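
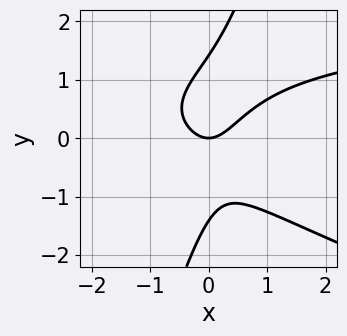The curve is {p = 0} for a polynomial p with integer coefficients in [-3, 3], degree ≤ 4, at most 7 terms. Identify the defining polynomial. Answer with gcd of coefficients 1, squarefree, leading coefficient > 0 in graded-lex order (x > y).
(a) deg p = 3.
(b) From the axis intercepts and sections: it crosses the y-axis at the gridline y = 0; it meets the x-axis at x = 0 (among the integer gridlines).
(c) Together with the visible shape, these determine p as stated.

x^2*y + 3*x*y^2 - y^3 - 3*x^2 + 2*y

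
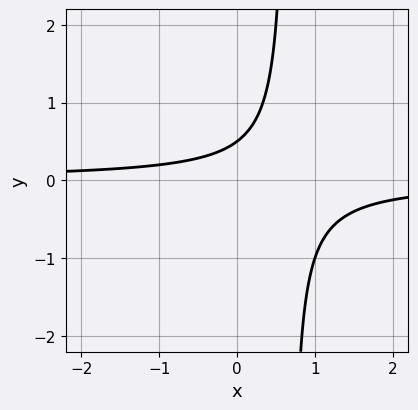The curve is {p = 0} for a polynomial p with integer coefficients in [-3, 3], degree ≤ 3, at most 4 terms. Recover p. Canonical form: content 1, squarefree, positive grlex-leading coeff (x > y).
3*x*y - 2*y + 1

First, the degree is 2 — a generic line meets the curve in up to 2 points.
Then, from the axis intercepts and sections: the curve avoids every integer x-axis point in the box.
Finally, putting this together gives p.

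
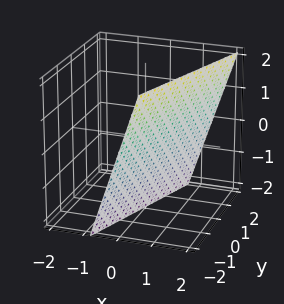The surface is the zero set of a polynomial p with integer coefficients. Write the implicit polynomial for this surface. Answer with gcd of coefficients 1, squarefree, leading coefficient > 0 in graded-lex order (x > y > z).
3*x - y - z - 2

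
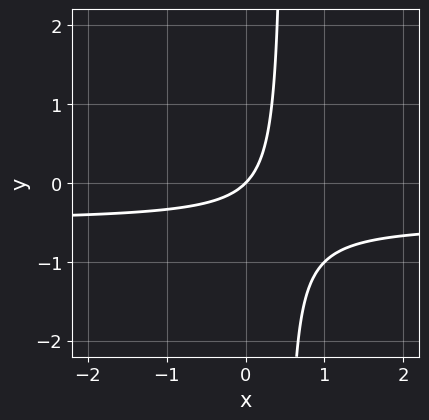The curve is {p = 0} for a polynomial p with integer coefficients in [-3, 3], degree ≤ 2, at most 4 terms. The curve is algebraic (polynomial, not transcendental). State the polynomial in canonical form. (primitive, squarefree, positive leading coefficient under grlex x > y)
2*x*y + x - y

The degree is 2 — no degree-1 curve has this shape.
Reading off the gridlines: it meets the y-axis at y = 0 (among the integer gridlines); one x-axis crossing is at x = 0.
The integer polynomial consistent with all of this is the stated p.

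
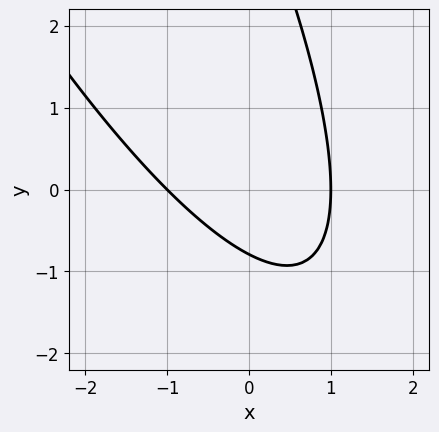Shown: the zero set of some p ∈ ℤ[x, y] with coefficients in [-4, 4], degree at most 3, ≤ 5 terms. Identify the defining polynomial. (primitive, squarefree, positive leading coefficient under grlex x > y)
3*x^2 + 3*x*y + y^2 - 3*y - 3

First, deg p = 2. The shape is more complex than any degree-1 curve.
Then, observable constraints: among the integer gridlines, it crosses the x-axis at x ∈ {-1, 1}.
Finally, putting this together gives p.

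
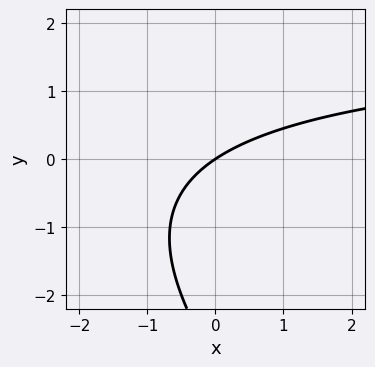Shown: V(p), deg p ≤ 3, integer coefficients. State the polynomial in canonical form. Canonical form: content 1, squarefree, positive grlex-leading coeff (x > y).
x*y + y^2 - 2*x + 3*y

(a) Degree: no degree-1 curve has this shape, so deg p = 2.
(b) Against the integer gridlines: it meets the x-axis at x = 0 (among the integer gridlines); one y-axis crossing is at y = 0.
(c) Putting this together gives p.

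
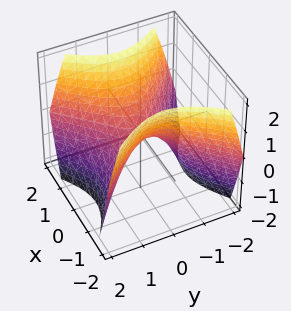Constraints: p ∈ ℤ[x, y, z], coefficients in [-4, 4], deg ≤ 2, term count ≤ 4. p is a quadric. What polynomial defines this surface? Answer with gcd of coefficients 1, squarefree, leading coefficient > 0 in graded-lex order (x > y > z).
Degree: a saddle surface; a quadric, so deg p = 2.
Symmetries: the y ↦ −y reflection is a symmetry, so y appears only in even powers; the x ↦ −x reflection is a symmetry, so x appears only in even powers.
Reading off the gridlines: it meets the x-axis at x = 0 (among the integer gridlines); one y-axis crossing is at y = 0.
Matching integer coefficients to the picture gives p.

x^2 - y^2 - z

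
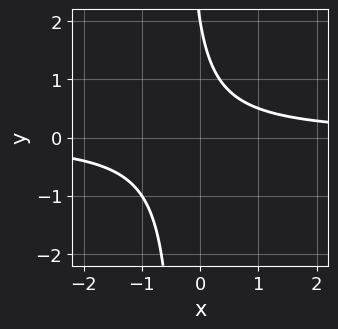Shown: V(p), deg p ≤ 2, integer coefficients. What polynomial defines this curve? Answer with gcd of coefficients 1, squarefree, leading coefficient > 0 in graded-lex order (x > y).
First, degree: a generic line meets the curve in up to 2 points, so deg p = 2.
Next, from the visible intercepts: it crosses the y-axis at the gridline y = 2; the curve avoids every integer x-axis point in the box.
Finally, solving for integer coefficients yields p as stated.

3*x*y + y - 2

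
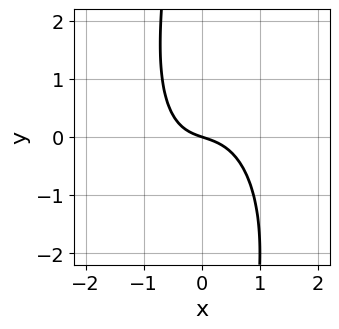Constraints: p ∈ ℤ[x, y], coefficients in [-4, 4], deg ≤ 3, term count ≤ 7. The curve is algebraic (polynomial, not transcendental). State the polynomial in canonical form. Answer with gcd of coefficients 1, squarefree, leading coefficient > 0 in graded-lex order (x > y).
1. The degree is 3 — no degree-2 curve has this shape.
2. Observable constraints: one x-axis crossing is at x = 0; it crosses the y-axis at the gridline y = 0.
3. Fitting integer coefficients to these (and the overall shape) gives p.

3*x^3 + x*y^2 + x*y + x + 3*y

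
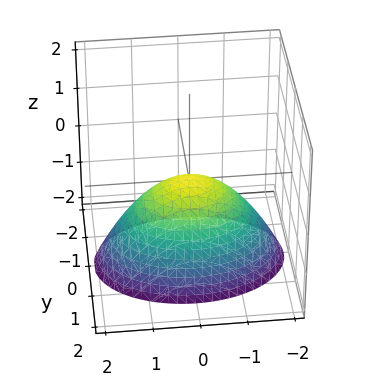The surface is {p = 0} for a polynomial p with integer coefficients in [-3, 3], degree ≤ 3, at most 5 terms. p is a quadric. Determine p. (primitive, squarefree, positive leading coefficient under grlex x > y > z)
x^2 + 2*y^2 + 2*z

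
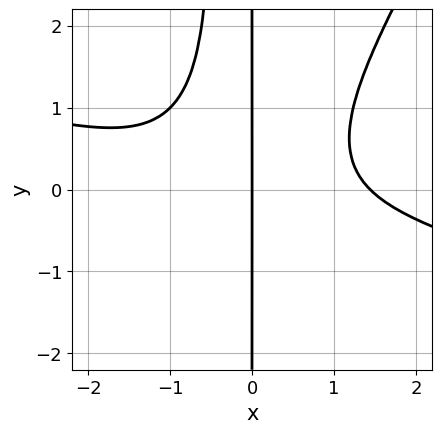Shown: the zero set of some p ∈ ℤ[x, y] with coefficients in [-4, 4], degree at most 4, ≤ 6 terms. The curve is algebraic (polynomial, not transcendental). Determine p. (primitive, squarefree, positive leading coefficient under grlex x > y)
x^4 + 3*x^3*y - 2*x^2*y^2 - x*y^2 - 3*x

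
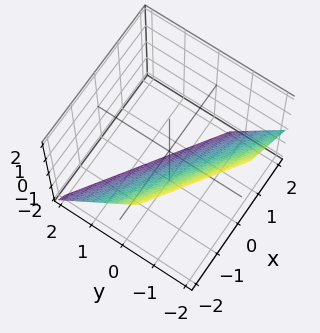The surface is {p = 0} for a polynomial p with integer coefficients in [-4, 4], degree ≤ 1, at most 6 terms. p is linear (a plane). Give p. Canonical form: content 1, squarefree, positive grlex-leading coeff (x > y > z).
(a) deg p = 1. Every cross-section is a straight line — this is a plane.
(b) Observable constraints: one z-axis crossing is at z = -1; it crosses the x-axis at the gridline x = -1.
(c) Fitting integer coefficients to these (and the overall shape) gives p.

2*x + 3*y + 2*z + 2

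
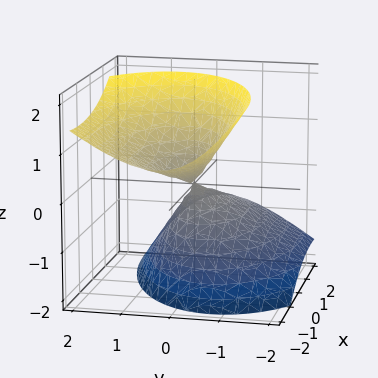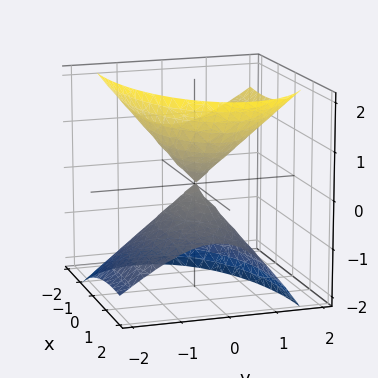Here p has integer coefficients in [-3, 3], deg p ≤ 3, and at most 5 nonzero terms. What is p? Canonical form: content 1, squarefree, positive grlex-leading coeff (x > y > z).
(a) I count 2 distinct pieces. They look like related sheets of one shape, so recover p as a whole.
(b) deg p = 2. A generic line meets the surface in up to 2 points.
(c) Against the integer gridlines: it crosses the z-axis at the gridline z = 0; it crosses the x-axis at the gridline x = 0; one y-axis crossing is at y = 0.
(d) Putting this together gives p.

x^2 + 2*x*z + 3*y^2 - 2*y*z - 2*z^2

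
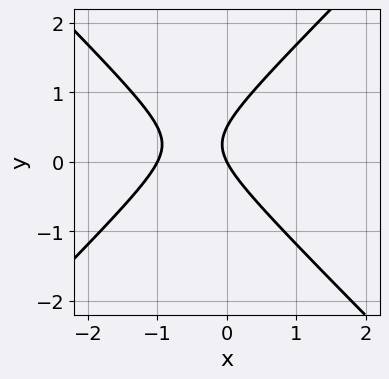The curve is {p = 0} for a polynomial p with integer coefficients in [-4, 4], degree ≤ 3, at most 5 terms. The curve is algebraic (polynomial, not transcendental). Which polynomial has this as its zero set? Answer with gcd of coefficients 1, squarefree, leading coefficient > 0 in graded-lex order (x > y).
The degree is 2 — no degree-1 curve has this shape.
Reading off the gridlines: among the integer gridlines, it crosses the x-axis at x ∈ {-1, 0}; one y-axis crossing is at y = 0.
Assembling these constraints gives the stated polynomial.

2*x^2 - 2*y^2 + 2*x + y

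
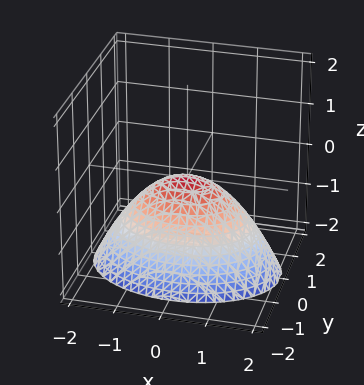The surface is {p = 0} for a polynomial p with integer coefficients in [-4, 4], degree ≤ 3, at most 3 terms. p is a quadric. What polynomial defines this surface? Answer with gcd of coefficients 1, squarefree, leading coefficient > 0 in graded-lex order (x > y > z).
x^2 + 2*y^2 + 2*z

Degree: a paraboloid; a quadric, so deg p = 2.
Symmetries: mirror symmetry y ↦ −y ⇒ only even powers of y; it's symmetric under x → −x, forcing even powers of x.
Against the integer gridlines: it meets the z-axis at z = 0 (among the integer gridlines); it meets the x-axis at x = 0 (among the integer gridlines); one y-axis crossing is at y = 0.
Putting this together gives p.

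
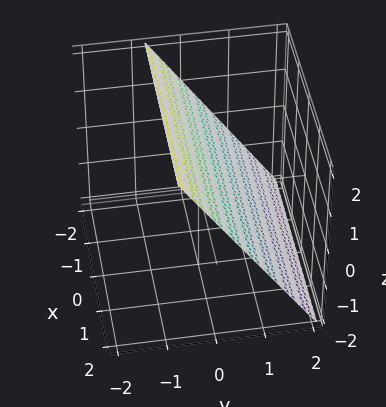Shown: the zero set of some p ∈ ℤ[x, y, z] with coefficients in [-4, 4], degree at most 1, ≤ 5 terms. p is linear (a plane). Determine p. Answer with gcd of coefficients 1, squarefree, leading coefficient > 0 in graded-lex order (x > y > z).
(a) Degree: the surface is flat (a plane), so deg p = 1.
(b) Against the integer gridlines: the surface avoids every integer x-axis point in the box; one z-axis crossing is at z = 1.
(c) Putting this together gives p.

3*y + 2*z - 2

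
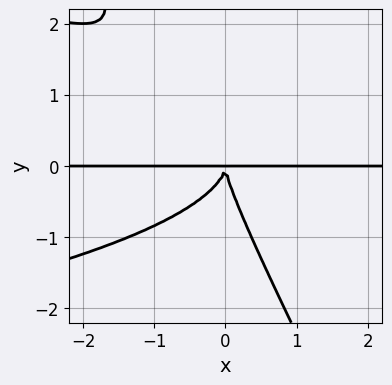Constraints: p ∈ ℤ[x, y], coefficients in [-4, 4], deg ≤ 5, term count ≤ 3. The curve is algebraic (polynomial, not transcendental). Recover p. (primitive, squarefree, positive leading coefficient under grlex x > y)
2*x*y^3 + y^4 + 2*x^2*y

(a) Degree: a generic line meets the curve in up to 4 points, so deg p = 4.
(b) Against the integer gridlines: the visible x-axis segment lies entirely on the curve.
(c) Together with the visible shape, these determine p as stated.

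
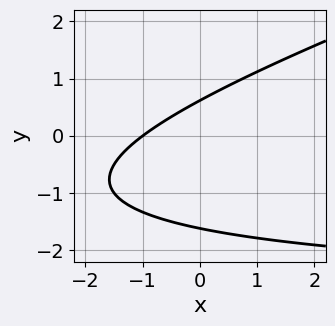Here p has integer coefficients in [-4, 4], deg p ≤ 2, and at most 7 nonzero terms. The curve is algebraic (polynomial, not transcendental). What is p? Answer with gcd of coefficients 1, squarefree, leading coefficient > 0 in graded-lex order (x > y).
x*y - 3*y^2 + 3*x - 3*y + 3

First, deg p = 2. A generic line meets the curve in up to 2 points.
Then, from the axis intercepts and sections: one x-axis crossing is at x = -1.
Finally, matching integer coefficients to the picture gives p.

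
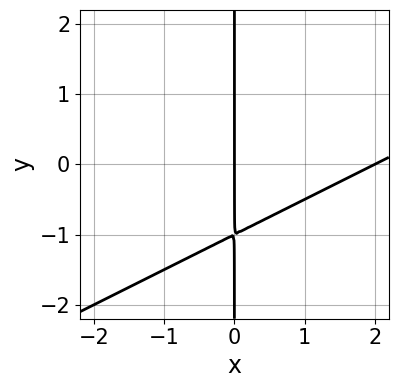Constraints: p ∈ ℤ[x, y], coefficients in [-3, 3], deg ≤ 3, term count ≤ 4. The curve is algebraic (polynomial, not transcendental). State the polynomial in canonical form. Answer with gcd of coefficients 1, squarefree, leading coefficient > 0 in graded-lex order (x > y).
x^2 - 2*x*y - 2*x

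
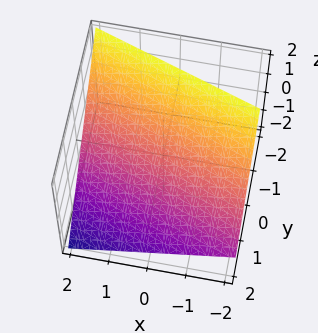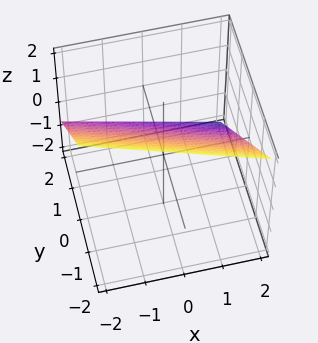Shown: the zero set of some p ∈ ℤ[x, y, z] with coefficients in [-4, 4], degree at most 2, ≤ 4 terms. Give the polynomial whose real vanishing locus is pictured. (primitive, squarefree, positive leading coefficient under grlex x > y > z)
x + 3*y + 3*z - 2

1. The degree is 1 — the surface is flat (a plane).
2. Reading off the gridlines: one x-axis crossing is at x = 2.
3. Assembling these constraints gives the stated polynomial.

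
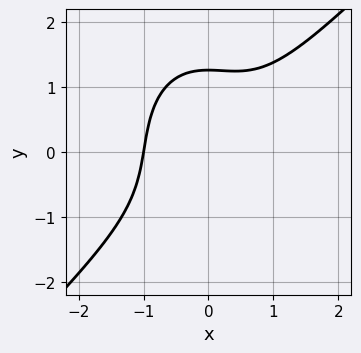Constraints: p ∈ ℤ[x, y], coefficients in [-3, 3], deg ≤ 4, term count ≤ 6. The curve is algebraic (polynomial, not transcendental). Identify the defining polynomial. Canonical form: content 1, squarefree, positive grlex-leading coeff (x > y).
2*x^3 - x^2*y - y^3 + 2

1. The degree is 3 — no degree-2 curve has this shape.
2. Checking where it meets the axes: it crosses the x-axis at the gridline x = -1.
3. These observations pin down the coefficients.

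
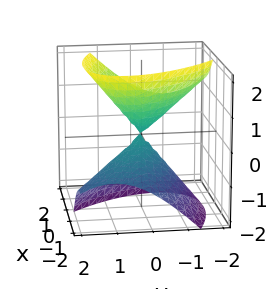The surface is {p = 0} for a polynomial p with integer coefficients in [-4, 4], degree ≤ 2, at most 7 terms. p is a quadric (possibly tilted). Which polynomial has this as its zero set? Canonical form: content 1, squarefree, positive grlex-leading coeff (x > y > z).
2*x^2 + 3*x*y - 3*x*z + 3*y^2 - 2*z^2

First, I count 2 distinct pieces. Treating them together as one polynomial.
Next, degree: no degree-1 surface has this shape, so deg p = 2.
Next, from the visible intercepts: one x-axis crossing is at x = 0; it meets the z-axis at z = 0 (among the integer gridlines); it crosses the y-axis at the gridline y = 0.
Finally, assembling these constraints gives the stated polynomial.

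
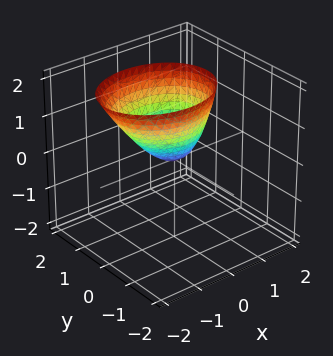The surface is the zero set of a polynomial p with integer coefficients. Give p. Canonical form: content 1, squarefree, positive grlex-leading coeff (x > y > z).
(a) Degree: the shape is more complex than any degree-1 surface, so deg p = 2.
(b) Observable constraints: one z-axis crossing is at z = 0; it meets the y-axis at y = 0 (among the integer gridlines).
(c) These observations pin down the coefficients.

2*x^2 + x*z + 3*y^2 - 2*z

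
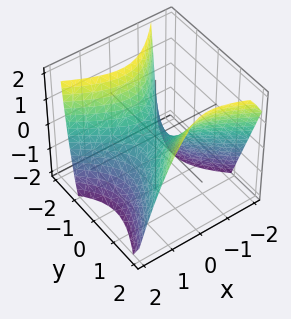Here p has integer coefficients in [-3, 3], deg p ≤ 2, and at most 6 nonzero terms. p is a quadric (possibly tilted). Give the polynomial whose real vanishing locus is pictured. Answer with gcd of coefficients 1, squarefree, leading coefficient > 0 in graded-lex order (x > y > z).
deg p = 2. No degree-1 surface has this shape.
Against the integer gridlines: it meets the y-axis at y = 0 (among the integer gridlines); it crosses the x-axis at the gridline x = 0; it meets the z-axis at z = 0 (among the integer gridlines).
Together with the visible shape, these determine p as stated.

3*x^2 + 2*x*y - 3*y^2 + y*z + 3*z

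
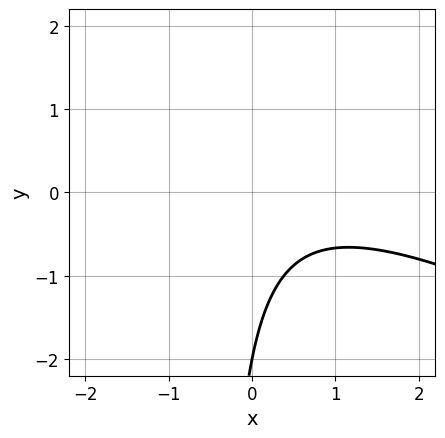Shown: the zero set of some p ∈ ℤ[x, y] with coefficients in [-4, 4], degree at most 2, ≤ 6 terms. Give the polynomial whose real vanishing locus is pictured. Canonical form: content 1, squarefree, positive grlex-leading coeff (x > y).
x^2 + 2*x*y - x + y + 2

First, degree: the shape is more complex than any degree-1 curve, so deg p = 2.
Then, against the integer gridlines: it misses every integer gridline on the x-axis; it meets the y-axis at y = -2 (among the integer gridlines).
Finally, the integer polynomial consistent with all of this is the stated p.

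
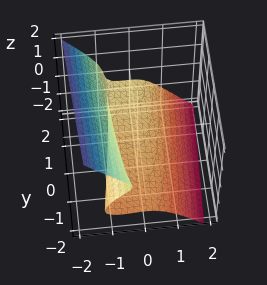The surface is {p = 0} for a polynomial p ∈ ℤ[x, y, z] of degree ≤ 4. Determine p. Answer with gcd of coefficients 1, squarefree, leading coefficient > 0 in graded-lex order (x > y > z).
1. The degree is 3 — the shape is more complex than any degree-2 surface.
2. Observable constraints: no y-intercept at any integer in the box.
3. Fitting integer coefficients to these (and the overall shape) gives p.

2*x^3 - 2*x^2*z + 3*z^3 + y*z + 1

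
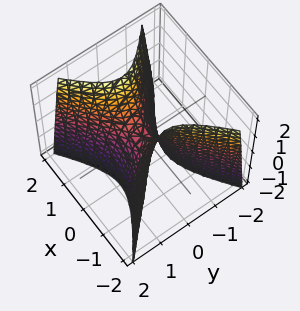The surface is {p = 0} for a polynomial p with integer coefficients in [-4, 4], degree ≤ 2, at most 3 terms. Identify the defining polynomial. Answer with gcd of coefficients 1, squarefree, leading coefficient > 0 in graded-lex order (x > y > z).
2*x^2 - 3*y^2 - z

The degree is 2 — a saddle surface; a quadric.
Symmetries: mirror symmetry x ↦ −x ⇒ only even powers of x; the y ↦ −y reflection is a symmetry, so y appears only in even powers.
Observable constraints: one y-axis crossing is at y = 0; it meets the x-axis at x = 0 (among the integer gridlines); it meets the z-axis at z = 0 (among the integer gridlines).
The integer polynomial consistent with all of this is the stated p.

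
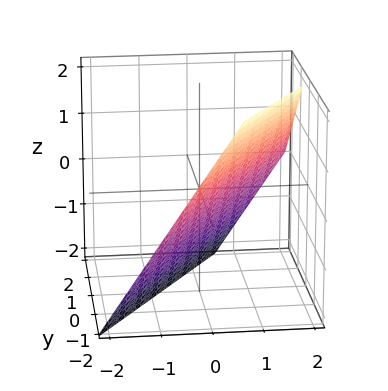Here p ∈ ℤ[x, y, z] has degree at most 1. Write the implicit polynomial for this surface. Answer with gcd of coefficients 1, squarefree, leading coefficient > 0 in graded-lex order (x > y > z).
First, degree: every cross-section is a straight line — this is a plane, so deg p = 1.
Next, checking where it meets the axes: one z-axis crossing is at z = -1; one y-axis crossing is at y = -1.
Finally, solving for integer coefficients yields p as stated.

3*x - 2*y - 2*z - 2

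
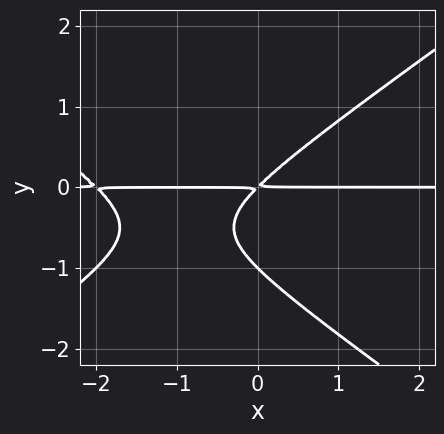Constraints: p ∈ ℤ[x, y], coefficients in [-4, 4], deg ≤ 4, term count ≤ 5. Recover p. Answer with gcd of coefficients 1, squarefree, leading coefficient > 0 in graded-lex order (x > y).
deg p = 3. The shape is more complex than any degree-2 curve.
Observable constraints: it meets the y-axis at y = -1 (among the integer gridlines); every point of the x-axis in the box is on the curve.
The integer polynomial consistent with all of this is the stated p.

x^2*y - 2*y^3 + 2*x*y - 2*y^2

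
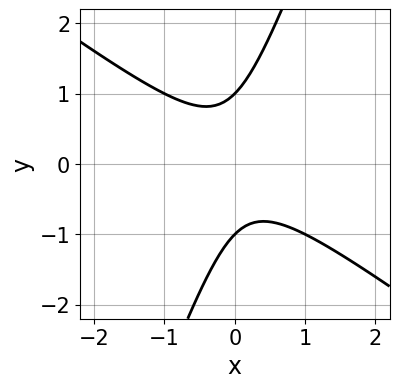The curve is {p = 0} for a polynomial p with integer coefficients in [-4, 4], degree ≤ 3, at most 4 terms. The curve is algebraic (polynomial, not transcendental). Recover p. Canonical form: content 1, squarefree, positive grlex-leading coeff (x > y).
2*x^2 + 2*x*y - y^2 + 1

The degree is 2 — the shape is more complex than any degree-1 curve.
From the visible intercepts: the y-axis gridline crossings are at y ∈ {-1, 1}; no x-intercept at any integer in the box.
Putting this together gives p.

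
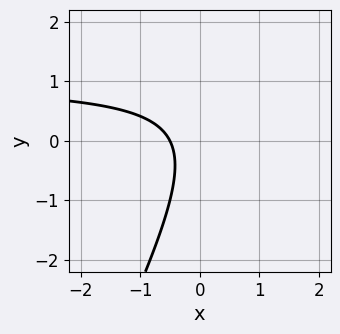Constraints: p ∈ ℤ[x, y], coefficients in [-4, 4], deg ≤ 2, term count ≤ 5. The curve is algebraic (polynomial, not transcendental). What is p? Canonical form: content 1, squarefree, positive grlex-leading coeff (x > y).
(a) The degree is 2 — a generic line meets the curve in up to 2 points.
(b) Reading off the gridlines: it misses every integer gridline on the y-axis.
(c) Fitting integer coefficients to these (and the overall shape) gives p.

2*x*y - y^2 - 2*x - 1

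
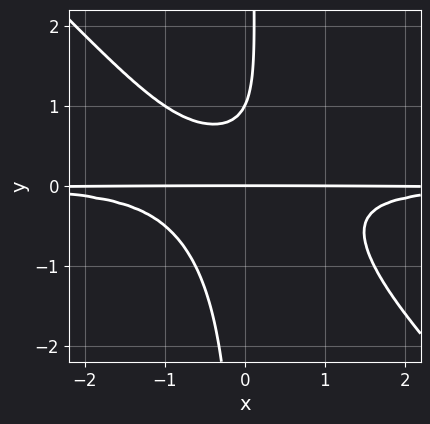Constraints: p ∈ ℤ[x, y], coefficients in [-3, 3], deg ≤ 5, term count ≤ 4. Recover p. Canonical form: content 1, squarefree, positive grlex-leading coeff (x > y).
2*x^2*y^2 + 2*x*y^3 - y^2 + y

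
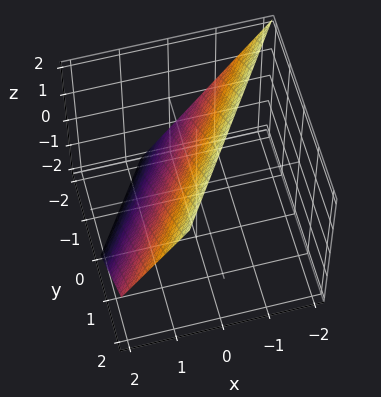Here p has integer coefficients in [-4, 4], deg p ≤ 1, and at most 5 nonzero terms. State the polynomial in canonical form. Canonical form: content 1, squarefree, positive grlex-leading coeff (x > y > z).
3*x - 2*y + 2*z - 2

Degree: every cross-section is a straight line — this is a plane, so deg p = 1.
Against the integer gridlines: it meets the z-axis at z = 1 (among the integer gridlines); it crosses the y-axis at the gridline y = -1.
Assembling these constraints gives the stated polynomial.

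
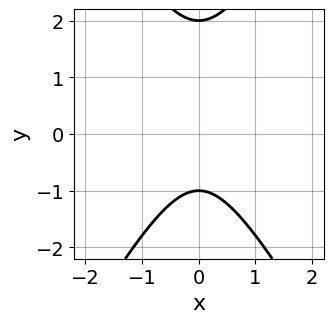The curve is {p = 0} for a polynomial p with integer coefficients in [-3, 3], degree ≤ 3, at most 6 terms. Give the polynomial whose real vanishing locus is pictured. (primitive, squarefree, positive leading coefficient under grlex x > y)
First, the degree is 2 — the shape is more complex than any degree-1 curve.
Then, symmetries: it's symmetric under x → −x, forcing even powers of x.
Next, reading off the gridlines: among the integer gridlines, it crosses the y-axis at y ∈ {-1, 2}; the curve avoids every integer x-axis point in the box.
Finally, together with the visible shape, these determine p as stated.

3*x^2 - y^2 + y + 2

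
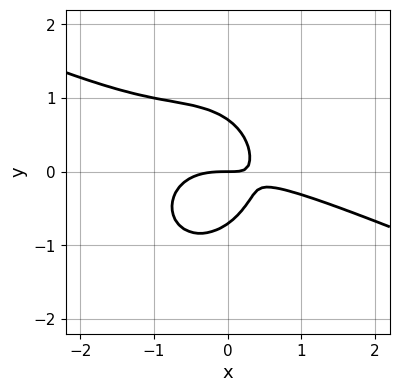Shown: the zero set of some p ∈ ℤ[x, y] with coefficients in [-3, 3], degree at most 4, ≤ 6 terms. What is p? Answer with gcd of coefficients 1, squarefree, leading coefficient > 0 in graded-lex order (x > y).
x^3 + 2*x^2*y + 2*y^3 + 2*x*y - y

The degree is 3 — a generic line meets the curve in up to 3 points.
Against the integer gridlines: it crosses the y-axis at the gridline y = 0; it crosses the x-axis at the gridline x = 0.
Assembling these constraints gives the stated polynomial.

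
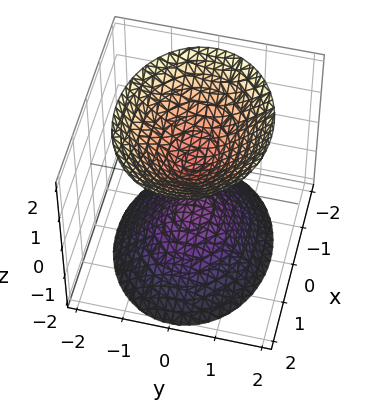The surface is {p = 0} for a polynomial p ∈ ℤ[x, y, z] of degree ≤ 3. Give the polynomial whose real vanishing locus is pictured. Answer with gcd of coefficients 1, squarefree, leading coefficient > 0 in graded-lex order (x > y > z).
First, there are 2 components. They look like related sheets of one shape, so recover p as a whole.
Then, the degree is 2 — two separate bowl-shaped sheets opening away from each other; a quadric.
Then, symmetries: mirror symmetry z ↦ −z ⇒ only even powers of z; it's symmetric under y → −y, forcing even powers of y; it's symmetric under x → −x, forcing even powers of x.
Then, checking where it meets the axes: the surface avoids every integer y-axis point in the box; the surface avoids every integer x-axis point in the box.
Finally, matching integer coefficients to the picture gives p.

2*x^2 + 3*y^2 - 2*z^2 + 1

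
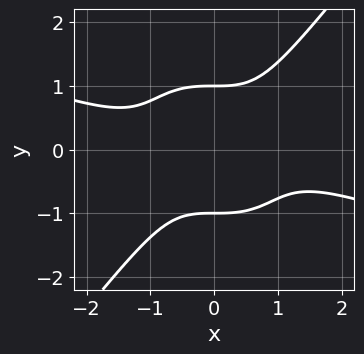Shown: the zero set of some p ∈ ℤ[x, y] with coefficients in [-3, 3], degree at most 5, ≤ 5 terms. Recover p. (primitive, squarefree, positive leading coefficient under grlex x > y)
x^4 + 3*x^3*y - 2*y^4 + 2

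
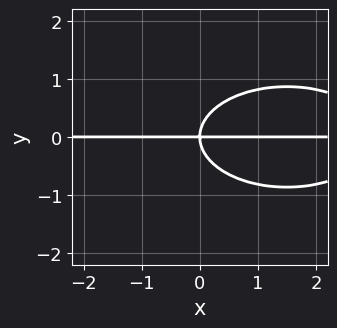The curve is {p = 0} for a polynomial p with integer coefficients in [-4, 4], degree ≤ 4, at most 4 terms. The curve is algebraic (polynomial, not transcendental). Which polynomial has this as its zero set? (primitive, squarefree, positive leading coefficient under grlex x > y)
x^2*y + 3*y^3 - 3*x*y

(a) Degree: no degree-2 curve has this shape, so deg p = 3.
(b) Observable constraints: it crosses the y-axis at the gridline y = 0; the visible x-axis segment lies entirely on the curve.
(c) Solving for integer coefficients yields p as stated.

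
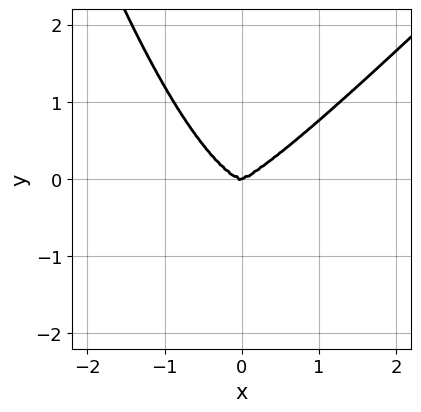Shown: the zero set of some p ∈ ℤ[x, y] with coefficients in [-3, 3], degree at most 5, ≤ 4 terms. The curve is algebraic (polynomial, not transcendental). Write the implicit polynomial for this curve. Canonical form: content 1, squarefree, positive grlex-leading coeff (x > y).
3*x^4 - 3*x^3*y + x*y^2 - 3*y^3

1. The degree is 4 — no degree-3 curve has this shape.
2. From the axis intercepts and sections: it meets the x-axis at x = 0 (among the integer gridlines); one y-axis crossing is at y = 0.
3. These observations pin down the coefficients.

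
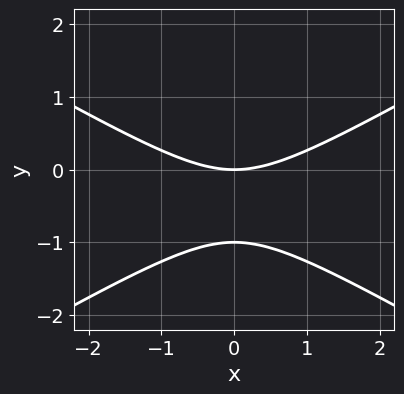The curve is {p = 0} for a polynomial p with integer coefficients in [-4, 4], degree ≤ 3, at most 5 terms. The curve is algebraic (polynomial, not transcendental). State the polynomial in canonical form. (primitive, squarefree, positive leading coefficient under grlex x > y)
x^2 - 3*y^2 - 3*y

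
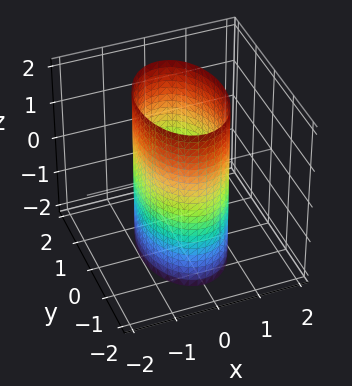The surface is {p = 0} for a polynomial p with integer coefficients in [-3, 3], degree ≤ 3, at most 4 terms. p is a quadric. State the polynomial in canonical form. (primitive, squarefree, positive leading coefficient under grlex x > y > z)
1. The degree is 2 — a cylinder; a quadric.
2. Symmetries: the z ↦ −z reflection is a symmetry, so z appears only in even powers; it's symmetric under x → −x, forcing even powers of x; it's symmetric under y → −y, forcing even powers of y.
3. From the visible intercepts: the surface avoids every integer z-axis point in the box; the x-axis gridline crossings are at x ∈ {-1, 1}.
4. Putting this together gives p.

2*x^2 + y^2 - 2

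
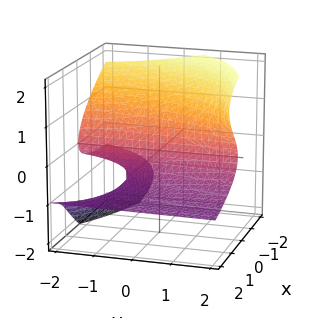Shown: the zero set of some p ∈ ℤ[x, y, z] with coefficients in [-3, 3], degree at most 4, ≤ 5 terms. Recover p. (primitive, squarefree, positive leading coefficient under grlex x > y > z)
First, the degree is 3 — the shape is more complex than any degree-2 surface.
Next, observable constraints: it crosses the z-axis at the gridline z = 0; it crosses the x-axis at the gridline x = 0.
Finally, fitting integer coefficients to these (and the overall shape) gives p. Check: (0, -2, 0) on the y-axis lies on the surface, and p(0, -2, 0) = 0. ✓

x*y*z + 2*y*z^2 - 2*z^3 - 2*x*z - 3*x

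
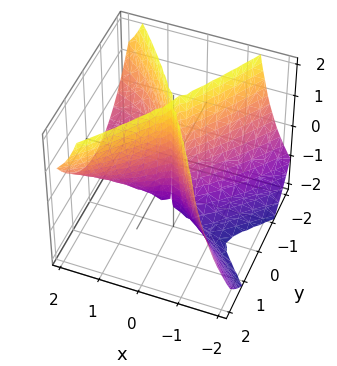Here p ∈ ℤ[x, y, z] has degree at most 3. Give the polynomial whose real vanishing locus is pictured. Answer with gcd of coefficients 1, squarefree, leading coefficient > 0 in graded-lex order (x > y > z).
Degree: the shape is more complex than any degree-2 surface, so deg p = 3.
Reading off the gridlines: every point of the z-axis in the box is on the surface; it crosses the y-axis at the gridline y = 0; it meets the x-axis at x = 0 (among the integer gridlines).
Putting this together gives p.

x^3 - 2*x^2*z - 3*x^2 + 3*y^2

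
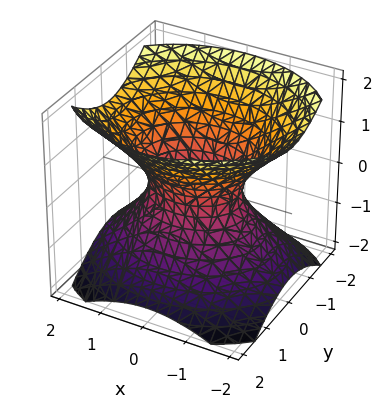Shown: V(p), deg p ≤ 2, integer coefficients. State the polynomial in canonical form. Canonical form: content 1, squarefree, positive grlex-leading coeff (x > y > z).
2*x^2 + 3*y^2 - 3*z^2 - 2

1. deg p = 2.
2. Symmetries: the y ↦ −y reflection is a symmetry, so y appears only in even powers; it's symmetric under z → −z, forcing even powers of z; the x ↦ −x reflection is a symmetry, so x appears only in even powers.
3. Checking where it meets the axes: among the integer gridlines, it crosses the x-axis at x ∈ {-1, 1}; the surface avoids every integer z-axis point in the box.
4. Together with the visible shape, these determine p as stated.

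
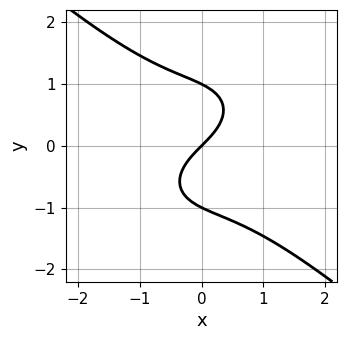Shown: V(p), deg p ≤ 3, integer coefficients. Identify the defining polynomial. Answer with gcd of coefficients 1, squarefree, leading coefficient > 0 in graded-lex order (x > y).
(a) The degree is 3 — a generic line meets the curve in up to 3 points.
(b) Observable constraints: the y-axis gridline crossings are at y ∈ {-1, 0, 1}; it meets the x-axis at x = 0 (among the integer gridlines).
(c) The integer polynomial consistent with all of this is the stated p.

2*x^3 + 3*y^3 + 3*x - 3*y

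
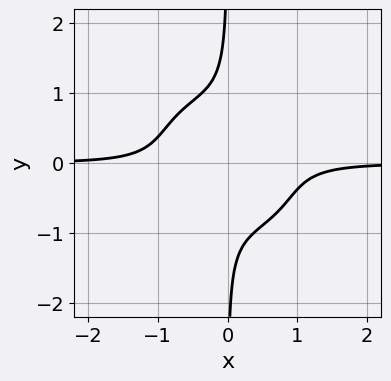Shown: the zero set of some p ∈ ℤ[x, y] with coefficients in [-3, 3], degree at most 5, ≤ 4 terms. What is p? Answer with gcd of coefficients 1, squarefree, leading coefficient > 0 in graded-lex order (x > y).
3*x^3*y + 2*x^2*y^2 + 3*x*y^3 + 1

First, deg p = 4. A generic line meets the curve in up to 4 points.
Next, against the integer gridlines: it misses every integer gridline on the x-axis; no y-intercept at any integer in the box.
Finally, solving for integer coefficients yields p as stated.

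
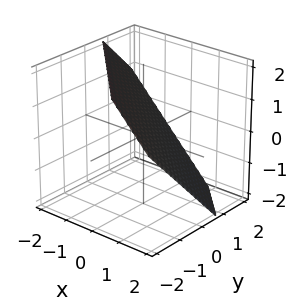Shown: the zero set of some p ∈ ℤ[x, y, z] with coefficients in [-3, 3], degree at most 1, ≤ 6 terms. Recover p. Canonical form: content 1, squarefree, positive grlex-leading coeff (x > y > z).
3*x + 3*y + 3*z - 2

First, the degree is 1 — every cross-section is a straight line — this is a plane.
Finally, matching integer coefficients to the picture gives p.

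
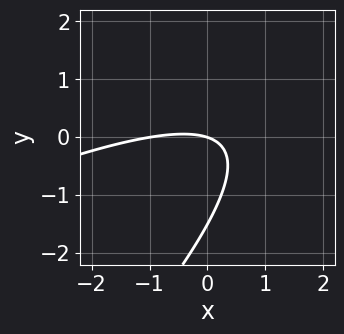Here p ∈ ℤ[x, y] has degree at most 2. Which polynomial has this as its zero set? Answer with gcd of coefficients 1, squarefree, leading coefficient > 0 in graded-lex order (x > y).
First, the degree is 2 — a generic line meets the curve in up to 2 points.
Next, from the visible intercepts: among the integer gridlines, it crosses the x-axis at x ∈ {-1, 0}; one y-axis crossing is at y = 0.
Finally, assembling these constraints gives the stated polynomial.

x^2 - 3*x*y + 2*y^2 + x + 3*y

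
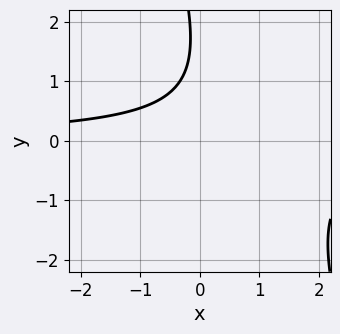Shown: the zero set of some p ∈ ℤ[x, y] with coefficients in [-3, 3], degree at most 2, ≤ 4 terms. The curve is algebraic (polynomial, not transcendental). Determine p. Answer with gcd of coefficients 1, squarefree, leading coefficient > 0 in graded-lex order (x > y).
1. The degree is 2 — no degree-1 curve has this shape.
2. Checking where it meets the axes: it misses every integer gridline on the x-axis; no y-intercept at any integer in the box.
3. The integer polynomial consistent with all of this is the stated p.

3*x*y + y^2 - 3*y + 3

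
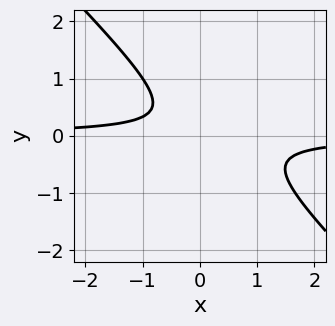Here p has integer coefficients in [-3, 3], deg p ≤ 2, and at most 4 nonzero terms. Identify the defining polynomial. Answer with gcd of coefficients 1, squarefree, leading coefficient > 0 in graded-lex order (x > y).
3*x*y + 3*y^2 - y + 1

The degree is 2 — a generic line meets the curve in up to 2 points.
Against the integer gridlines: no y-intercept at any integer in the box; no x-intercept at any integer in the box.
Assembling these constraints gives the stated polynomial.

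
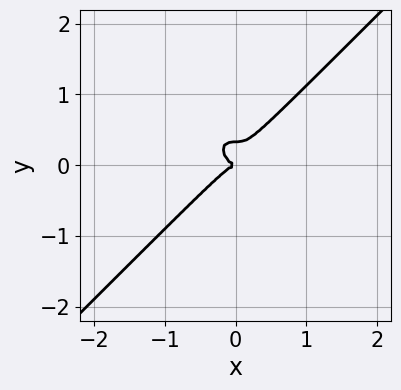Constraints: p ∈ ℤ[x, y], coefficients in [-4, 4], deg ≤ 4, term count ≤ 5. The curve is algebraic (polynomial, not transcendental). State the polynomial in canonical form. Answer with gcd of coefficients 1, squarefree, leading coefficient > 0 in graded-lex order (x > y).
3*x^3 - 3*y^3 + y^2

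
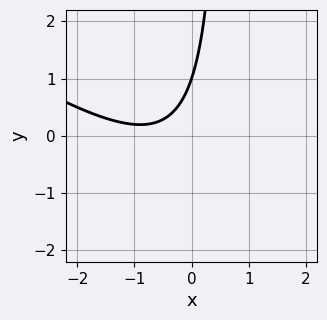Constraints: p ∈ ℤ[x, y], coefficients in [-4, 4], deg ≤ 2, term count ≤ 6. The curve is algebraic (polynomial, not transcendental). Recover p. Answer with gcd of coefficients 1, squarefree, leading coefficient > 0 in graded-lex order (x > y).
2*x^2 + 3*x*y + 3*x - 2*y + 2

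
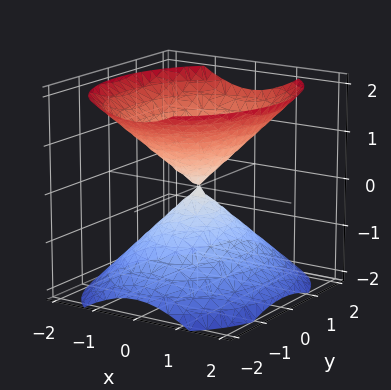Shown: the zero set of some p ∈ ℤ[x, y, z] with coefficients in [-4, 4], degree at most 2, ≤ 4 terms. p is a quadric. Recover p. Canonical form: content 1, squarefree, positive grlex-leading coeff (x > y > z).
3*x^2 + 2*y^2 - 3*z^2

1. The picture has 2 separate pieces.
2. deg p = 2.
3. Symmetries: it's symmetric under y → −y, forcing even powers of y; the x ↦ −x reflection is a symmetry, so x appears only in even powers; the z ↦ −z reflection is a symmetry, so z appears only in even powers.
4. Reading off the gridlines: one x-axis crossing is at x = 0; it crosses the y-axis at the gridline y = 0.
5. Assembling these constraints gives the stated polynomial.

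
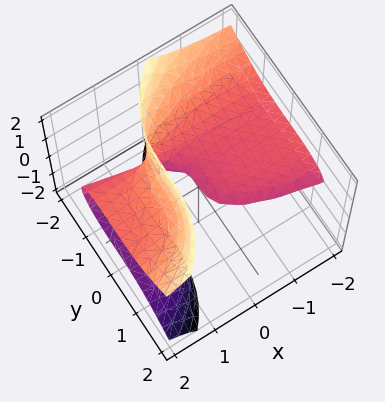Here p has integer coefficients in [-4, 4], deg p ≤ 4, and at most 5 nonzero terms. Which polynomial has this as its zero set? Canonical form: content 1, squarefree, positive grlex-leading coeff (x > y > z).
(a) The degree is 3 — no degree-2 surface has this shape.
(b) From the axis intercepts and sections: it crosses the y-axis at the gridline y = 0; it crosses the x-axis at the gridline x = 0; one z-axis crossing is at z = 0.
(c) Fitting integer coefficients to these (and the overall shape) gives p.

3*x*z^2 - y^3 - 2*z^2 - x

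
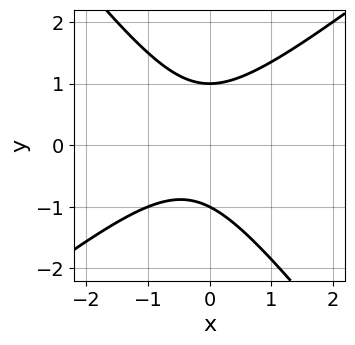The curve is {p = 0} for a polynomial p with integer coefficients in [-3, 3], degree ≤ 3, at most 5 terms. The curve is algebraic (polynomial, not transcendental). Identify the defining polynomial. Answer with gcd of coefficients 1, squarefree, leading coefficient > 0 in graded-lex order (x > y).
2*x^2 - x*y - 2*y^2 + x + 2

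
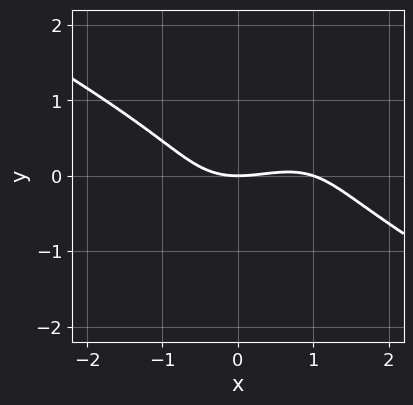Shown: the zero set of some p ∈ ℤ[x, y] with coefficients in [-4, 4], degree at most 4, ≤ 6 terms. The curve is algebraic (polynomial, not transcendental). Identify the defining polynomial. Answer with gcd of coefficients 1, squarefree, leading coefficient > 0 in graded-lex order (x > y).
Degree: the shape is more complex than any degree-2 curve, so deg p = 3.
From the visible intercepts: one y-axis crossing is at y = 0; the x-axis gridline crossings are at x ∈ {0, 1}.
Fitting integer coefficients to these (and the overall shape) gives p.

x^3 - 2*x*y^2 + 2*y^3 - x^2 + 3*y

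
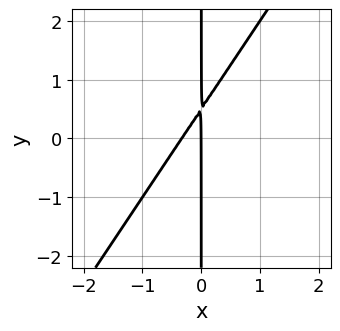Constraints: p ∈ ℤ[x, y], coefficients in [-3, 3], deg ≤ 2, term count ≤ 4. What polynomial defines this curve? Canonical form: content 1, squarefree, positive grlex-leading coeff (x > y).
3*x^2 - 2*x*y + x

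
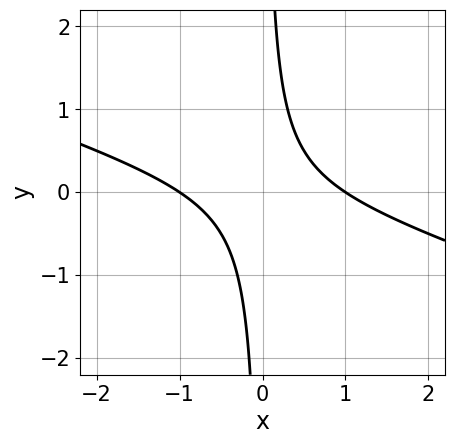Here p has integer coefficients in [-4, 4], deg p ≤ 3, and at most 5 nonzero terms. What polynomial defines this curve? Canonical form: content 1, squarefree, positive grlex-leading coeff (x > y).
x^2 + 3*x*y - 1

First, the degree is 2 — the shape is more complex than any degree-1 curve.
Then, checking where it meets the axes: the curve avoids every integer y-axis point in the box; among the integer gridlines, it crosses the x-axis at x ∈ {-1, 1}.
Finally, fitting integer coefficients to these (and the overall shape) gives p.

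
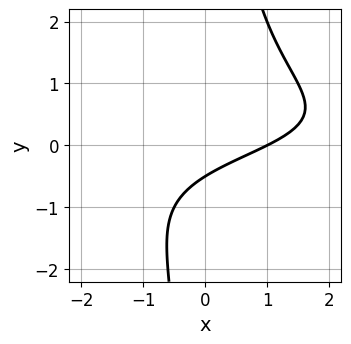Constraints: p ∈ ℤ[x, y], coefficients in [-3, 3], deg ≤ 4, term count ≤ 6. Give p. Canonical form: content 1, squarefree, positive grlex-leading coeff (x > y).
x*y^2 + x - 2*y - 1

First, the degree is 3 — the shape is more complex than any degree-2 curve.
Next, against the integer gridlines: one x-axis crossing is at x = 1.
Finally, solving for integer coefficients yields p as stated.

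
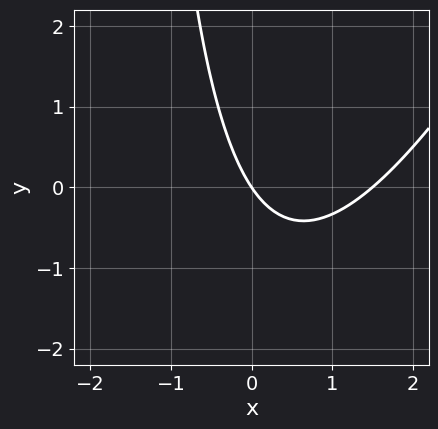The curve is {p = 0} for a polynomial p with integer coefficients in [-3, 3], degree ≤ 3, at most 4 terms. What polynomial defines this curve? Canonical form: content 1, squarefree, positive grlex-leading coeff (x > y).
2*x^2 - x*y - 3*x - 2*y

Degree: the shape is more complex than any degree-1 curve, so deg p = 2.
Reading off the gridlines: one x-axis crossing is at x = 0; one y-axis crossing is at y = 0.
These observations pin down the coefficients.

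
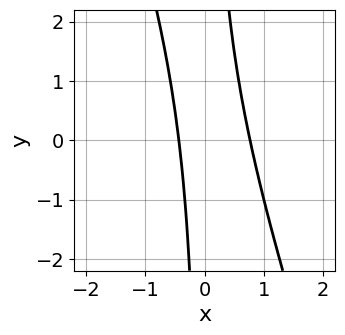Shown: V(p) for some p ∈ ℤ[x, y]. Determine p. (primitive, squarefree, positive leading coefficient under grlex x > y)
First, deg p = 2.
Next, checking where it meets the axes: the curve avoids every integer y-axis point in the box.
Finally, together with the visible shape, these determine p as stated.

3*x^2 + x*y - x - 1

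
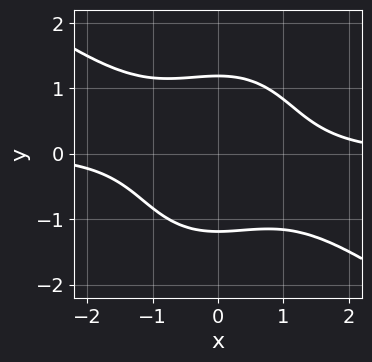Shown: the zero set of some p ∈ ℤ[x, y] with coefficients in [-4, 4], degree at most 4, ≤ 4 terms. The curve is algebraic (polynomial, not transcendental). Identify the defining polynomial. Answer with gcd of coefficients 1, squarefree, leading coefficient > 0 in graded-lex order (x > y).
x^3*y + x^2*y^2 + y^4 - 2

Degree: no degree-3 curve has this shape, so deg p = 4.
From the visible intercepts: no x-intercept at any integer in the box.
Assembling these constraints gives the stated polynomial.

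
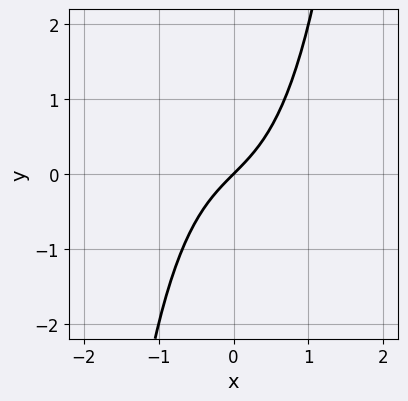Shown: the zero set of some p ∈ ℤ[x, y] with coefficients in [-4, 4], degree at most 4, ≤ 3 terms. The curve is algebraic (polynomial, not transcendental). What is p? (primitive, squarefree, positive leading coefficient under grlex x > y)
x^3 + x - y

(a) The degree is 3 — no degree-2 curve has this shape.
(b) Against the integer gridlines: it crosses the x-axis at the gridline x = 0; it crosses the y-axis at the gridline y = 0.
(c) Together with the visible shape, these determine p as stated.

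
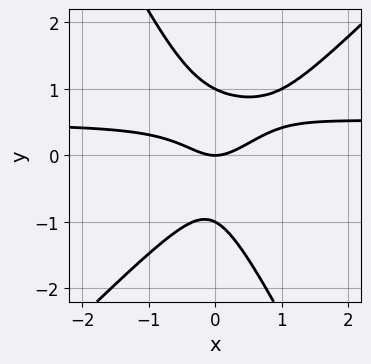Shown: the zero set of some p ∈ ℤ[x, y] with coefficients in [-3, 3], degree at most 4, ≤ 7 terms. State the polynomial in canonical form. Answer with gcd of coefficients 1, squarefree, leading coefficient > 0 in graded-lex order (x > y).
2*x^2*y - x*y^2 - y^3 - x^2 + y

First, deg p = 3.
Next, observable constraints: one x-axis crossing is at x = 0; the y-axis gridline crossings are at y ∈ {-1, 0, 1}.
Finally, the integer polynomial consistent with all of this is the stated p.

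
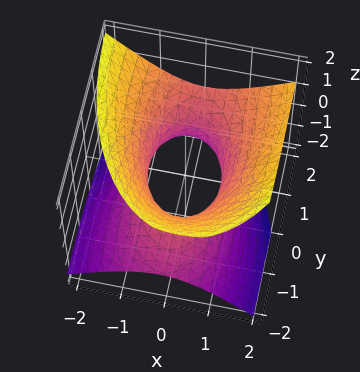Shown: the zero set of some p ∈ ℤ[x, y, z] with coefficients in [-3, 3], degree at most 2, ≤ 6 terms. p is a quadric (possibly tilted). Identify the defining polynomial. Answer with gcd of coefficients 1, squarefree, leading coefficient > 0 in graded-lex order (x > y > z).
3*x^2 - x*z + y^2 - 2*y*z - 3*z^2 - 2

(a) Degree: no degree-1 surface has this shape, so deg p = 2.
(b) Observable constraints: no z-intercept at any integer in the box.
(c) Matching integer coefficients to the picture gives p.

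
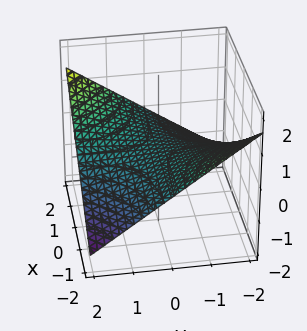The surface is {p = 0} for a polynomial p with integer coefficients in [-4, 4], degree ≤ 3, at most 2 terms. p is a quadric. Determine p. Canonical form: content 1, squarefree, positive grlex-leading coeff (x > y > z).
x*y - 3*z

1. The degree is 2 — a saddle surface; a quadric.
2. Against the integer gridlines: it crosses the z-axis at the gridline z = 0; the visible x-axis segment lies entirely on the surface; every point of the y-axis in the box is on the surface.
3. Assembling these constraints gives the stated polynomial.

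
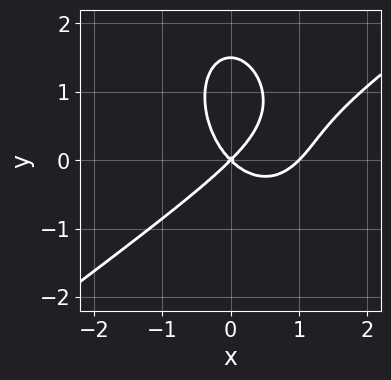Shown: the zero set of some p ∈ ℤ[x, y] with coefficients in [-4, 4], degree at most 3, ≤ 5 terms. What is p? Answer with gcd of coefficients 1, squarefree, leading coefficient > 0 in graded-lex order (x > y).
(a) deg p = 3. No degree-2 curve has this shape.
(b) From the visible intercepts: it crosses the y-axis at the gridline y = 0; among the integer gridlines, it crosses the x-axis at x ∈ {0, 1}.
(c) The integer polynomial consistent with all of this is the stated p.

3*x^3 - 3*x^2*y - 2*y^3 - 3*x^2 + 3*y^2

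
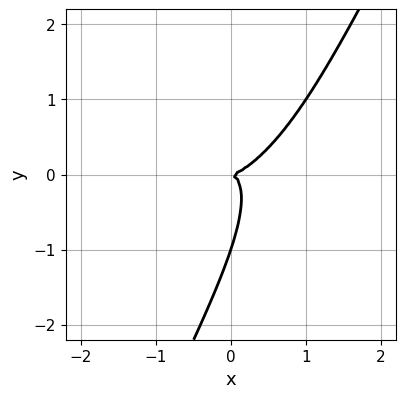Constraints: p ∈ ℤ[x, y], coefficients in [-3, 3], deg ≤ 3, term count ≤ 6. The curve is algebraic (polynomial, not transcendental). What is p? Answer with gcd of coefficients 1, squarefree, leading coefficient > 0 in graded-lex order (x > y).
Degree: a generic line meets the curve in up to 3 points, so deg p = 3.
Checking where it meets the axes: it meets the x-axis at x = 0 (among the integer gridlines); the y-axis gridline crossings are at y ∈ {-1, 0}.
Solving for integer coefficients yields p as stated.

2*x^3 - 3*x^2*y + 3*x*y^2 - y^3 - y^2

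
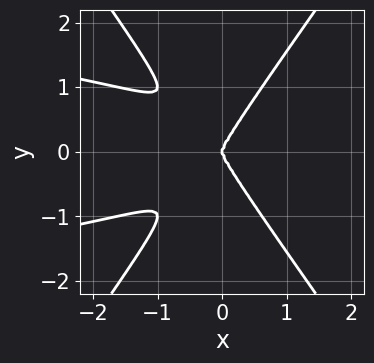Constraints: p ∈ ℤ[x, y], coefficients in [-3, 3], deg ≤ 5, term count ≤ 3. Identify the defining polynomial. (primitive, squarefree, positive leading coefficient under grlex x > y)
2*x^2*y^2 - y^4 + x^3

deg p = 4. No degree-3 curve has this shape.
Symmetries: the y ↦ −y reflection is a symmetry, so y appears only in even powers.
From the axis intercepts and sections: it crosses the y-axis at the gridline y = 0; it crosses the x-axis at the gridline x = 0.
Fitting integer coefficients to these (and the overall shape) gives p.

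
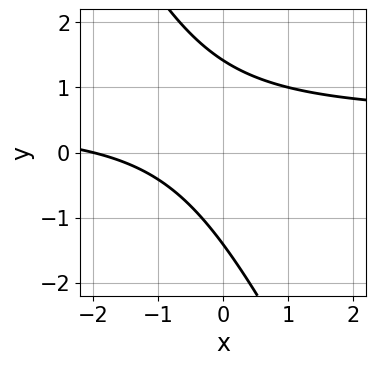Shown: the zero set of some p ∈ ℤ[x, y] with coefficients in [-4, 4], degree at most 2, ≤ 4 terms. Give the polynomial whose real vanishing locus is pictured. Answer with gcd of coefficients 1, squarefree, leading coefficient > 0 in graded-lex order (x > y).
2*x*y + y^2 - x - 2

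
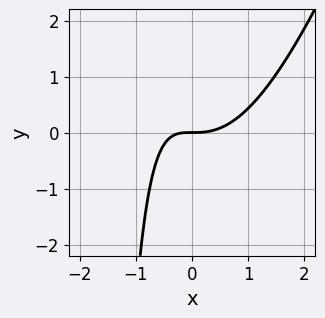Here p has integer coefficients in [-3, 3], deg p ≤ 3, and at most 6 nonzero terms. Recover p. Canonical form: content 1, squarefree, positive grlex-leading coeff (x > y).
First, the degree is 3 — no degree-2 curve has this shape.
Then, observable constraints: it crosses the x-axis at the gridline x = 0; it meets the y-axis at y = 0 (among the integer gridlines).
Finally, putting this together gives p.

3*x^3 - x^2*y - 3*x*y - 3*y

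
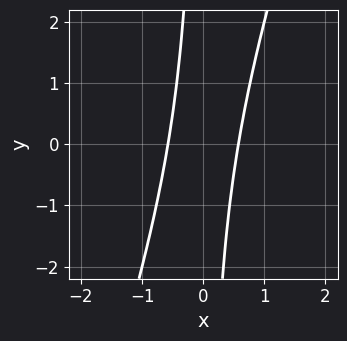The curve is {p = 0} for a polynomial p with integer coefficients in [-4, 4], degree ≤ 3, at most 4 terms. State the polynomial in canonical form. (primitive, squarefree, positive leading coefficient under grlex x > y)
3*x^2 - x*y - 1

First, the degree is 2 — the shape is more complex than any degree-1 curve.
Then, from the visible intercepts: no y-intercept at any integer in the box.
Finally, assembling these constraints gives the stated polynomial.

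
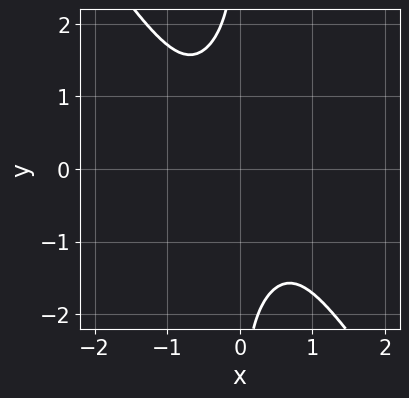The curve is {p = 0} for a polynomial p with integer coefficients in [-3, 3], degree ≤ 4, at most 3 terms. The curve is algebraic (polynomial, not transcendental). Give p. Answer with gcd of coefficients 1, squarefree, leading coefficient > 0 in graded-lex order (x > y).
First, the degree is 4 — no degree-3 curve has this shape.
Then, from the axis intercepts and sections: it misses every integer gridline on the x-axis; it misses every integer gridline on the y-axis.
Finally, putting this together gives p.

3*x^4 + x*y^3 + 2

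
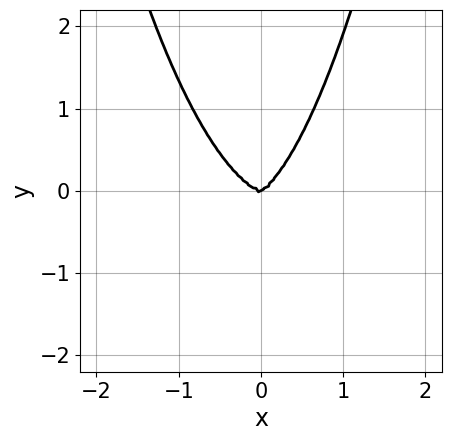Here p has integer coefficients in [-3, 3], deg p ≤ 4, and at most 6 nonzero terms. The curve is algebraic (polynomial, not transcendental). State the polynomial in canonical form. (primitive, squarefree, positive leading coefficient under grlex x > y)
3*x^4 + 2*x^2*y^2 + x*y^2 - 2*y^3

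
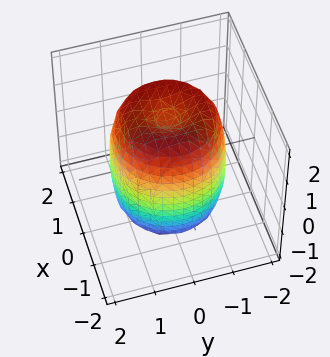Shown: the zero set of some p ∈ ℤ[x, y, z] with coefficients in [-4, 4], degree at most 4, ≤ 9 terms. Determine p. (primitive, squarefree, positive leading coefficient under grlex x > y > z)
2*x^4 + 4*x^2*y^2 + 2*y^4 - 3*x^2 - 3*y^2 + z^2 - 2

The degree is 4 — no degree-3 surface has this shape.
Symmetry: the surface is invariant under rotation about z: p = q(x² + y², z).
From the axis intercepts and sections: a circular section at z = 1 has radius between 1 and 2.
Together with the visible shape, these determine p as stated.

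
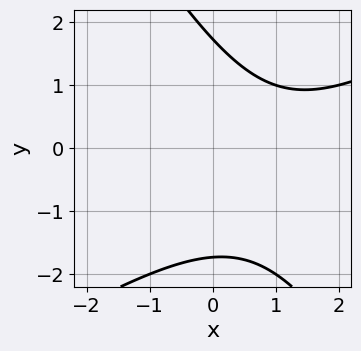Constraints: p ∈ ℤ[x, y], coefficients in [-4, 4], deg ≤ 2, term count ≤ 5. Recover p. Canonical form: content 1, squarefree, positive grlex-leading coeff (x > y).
x^2 - x*y - y^2 - 2*x + 3

1. deg p = 2. A generic line meets the curve in up to 2 points.
2. From the visible intercepts: no x-intercept at any integer in the box.
3. These observations pin down the coefficients.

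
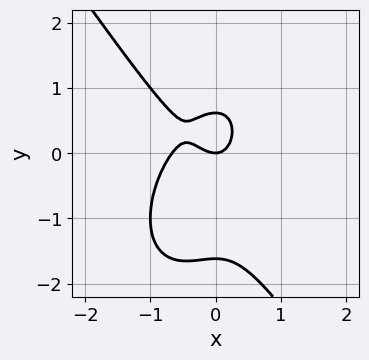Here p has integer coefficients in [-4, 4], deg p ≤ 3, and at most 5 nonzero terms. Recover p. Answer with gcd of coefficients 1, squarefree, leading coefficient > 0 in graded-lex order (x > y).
3*x^3 + y^3 + 2*x^2 + y^2 - y

1. deg p = 3. No degree-2 curve has this shape.
2. From the axis intercepts and sections: one y-axis crossing is at y = 0; it crosses the x-axis at the gridline x = 0.
3. The integer polynomial consistent with all of this is the stated p.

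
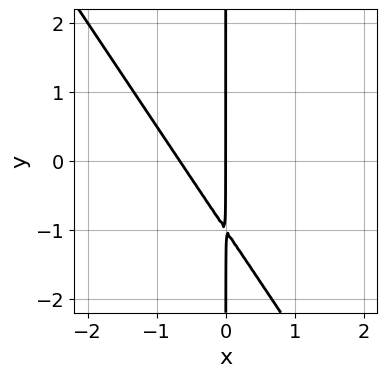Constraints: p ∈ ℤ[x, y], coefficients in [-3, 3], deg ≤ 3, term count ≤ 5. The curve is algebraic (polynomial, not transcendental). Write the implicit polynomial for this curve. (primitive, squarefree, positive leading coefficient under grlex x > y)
3*x^2 + 2*x*y + 2*x

First, degree: a generic line meets the curve in up to 2 points, so deg p = 2.
Next, checking where it meets the axes: the visible y-axis segment lies entirely on the curve; it meets the x-axis at x = 0 (among the integer gridlines).
Finally, putting this together gives p.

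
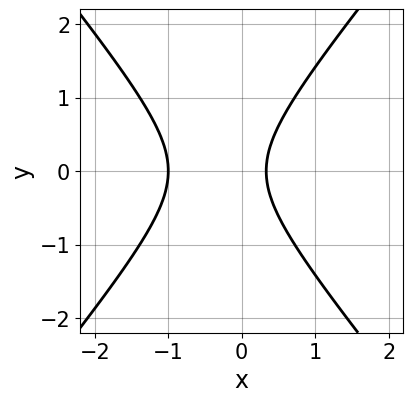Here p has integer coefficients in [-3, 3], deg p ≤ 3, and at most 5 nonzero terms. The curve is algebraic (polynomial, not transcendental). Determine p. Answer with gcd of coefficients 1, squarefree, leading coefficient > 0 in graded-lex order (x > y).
3*x^2 - 2*y^2 + 2*x - 1

1. The degree is 2 — no degree-1 curve has this shape.
2. Symmetries: the y ↦ −y reflection is a symmetry, so y appears only in even powers.
3. Observable constraints: the curve avoids every integer y-axis point in the box; one x-axis crossing is at x = -1.
4. These observations pin down the coefficients.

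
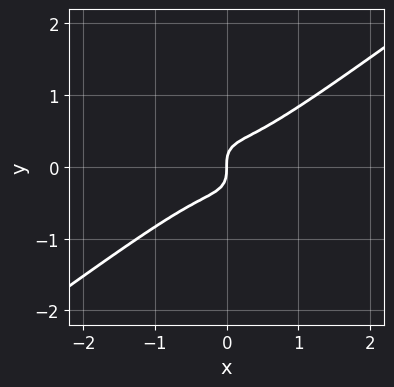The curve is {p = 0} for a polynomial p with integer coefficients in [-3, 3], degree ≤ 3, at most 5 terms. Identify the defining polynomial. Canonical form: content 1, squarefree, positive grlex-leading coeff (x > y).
(a) Degree: the shape is more complex than any degree-2 curve, so deg p = 3.
(b) Observable constraints: one y-axis crossing is at y = 0; it crosses the x-axis at the gridline x = 0.
(c) Matching integer coefficients to the picture gives p.

3*x^3 - x^2*y - 2*x*y^2 - 3*y^3 + x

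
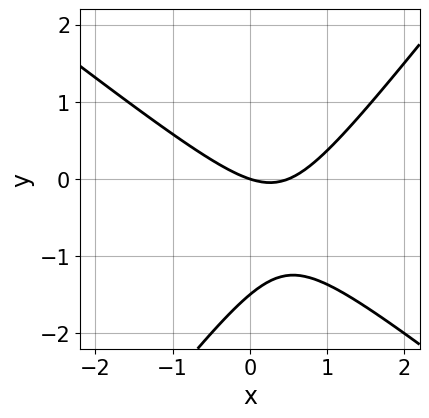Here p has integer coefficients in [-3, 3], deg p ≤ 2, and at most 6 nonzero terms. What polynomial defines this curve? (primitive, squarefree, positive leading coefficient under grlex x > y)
2*x^2 + x*y - 2*y^2 - x - 3*y

1. deg p = 2. A generic line meets the curve in up to 2 points.
2. Observable constraints: it crosses the x-axis at the gridline x = 0; it crosses the y-axis at the gridline y = 0.
3. The integer polynomial consistent with all of this is the stated p.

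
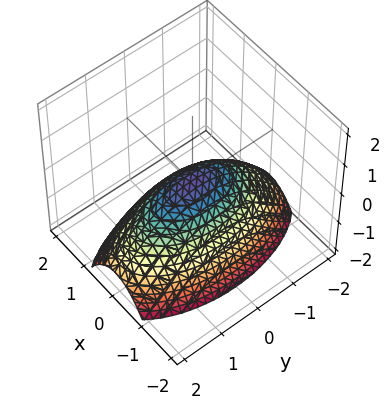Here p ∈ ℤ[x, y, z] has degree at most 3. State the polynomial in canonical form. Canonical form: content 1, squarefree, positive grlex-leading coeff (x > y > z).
Degree: a paraboloid; a quadric, so deg p = 2.
Symmetries: it's symmetric under x → −x, forcing even powers of x; mirror symmetry y ↦ −y ⇒ only even powers of y.
Against the integer gridlines: one z-axis crossing is at z = 0; it meets the y-axis at y = 0 (among the integer gridlines); one x-axis crossing is at x = 0.
Fitting integer coefficients to these (and the overall shape) gives p.

3*x^2 + y^2 + 3*z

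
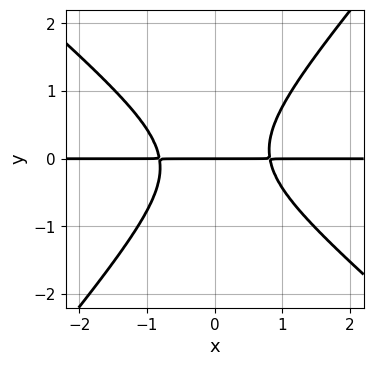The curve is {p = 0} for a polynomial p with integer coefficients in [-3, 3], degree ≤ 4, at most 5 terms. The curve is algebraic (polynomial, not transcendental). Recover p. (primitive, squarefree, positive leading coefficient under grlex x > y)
3*x^2*y + x*y^2 - 3*y^3 - 2*y

First, deg p = 3. The shape is more complex than any degree-2 curve.
Next, observable constraints: it meets the y-axis at y = 0 (among the integer gridlines); the visible x-axis segment lies entirely on the curve.
Finally, putting this together gives p.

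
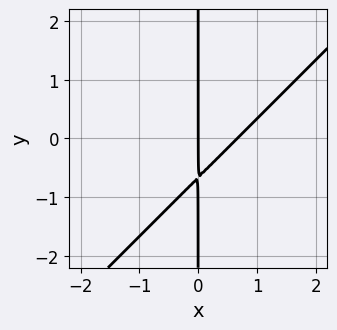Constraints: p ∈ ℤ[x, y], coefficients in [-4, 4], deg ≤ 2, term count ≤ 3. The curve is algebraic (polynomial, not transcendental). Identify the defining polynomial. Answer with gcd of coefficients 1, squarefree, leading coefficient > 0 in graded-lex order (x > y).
deg p = 2. The shape is more complex than any degree-1 curve.
Observable constraints: every point of the y-axis in the box is on the curve; one x-axis crossing is at x = 0.
Together with the visible shape, these determine p as stated.

3*x^2 - 3*x*y - 2*x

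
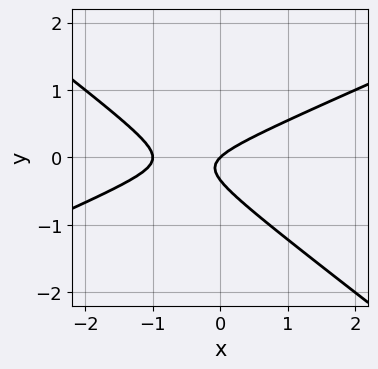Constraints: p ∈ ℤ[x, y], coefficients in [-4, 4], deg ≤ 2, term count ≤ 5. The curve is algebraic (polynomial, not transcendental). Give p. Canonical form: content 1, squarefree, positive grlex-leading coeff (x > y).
1. The degree is 2 — a generic line meets the curve in up to 2 points.
2. Observable constraints: among the integer gridlines, it crosses the x-axis at x ∈ {-1, 0}; it crosses the y-axis at the gridline y = 0.
3. The integer polynomial consistent with all of this is the stated p.

x^2 - x*y - 3*y^2 + x - y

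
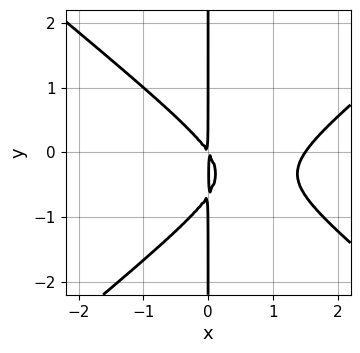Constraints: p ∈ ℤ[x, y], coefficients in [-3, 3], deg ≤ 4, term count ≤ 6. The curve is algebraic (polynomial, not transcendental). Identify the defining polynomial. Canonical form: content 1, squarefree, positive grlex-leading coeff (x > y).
2*x^3 - 3*x*y^2 - 3*x^2 - 2*x*y

First, deg p = 3. No degree-2 curve has this shape.
Then, checking where it meets the axes: the visible y-axis segment lies entirely on the curve.
Finally, solving for integer coefficients yields p as stated.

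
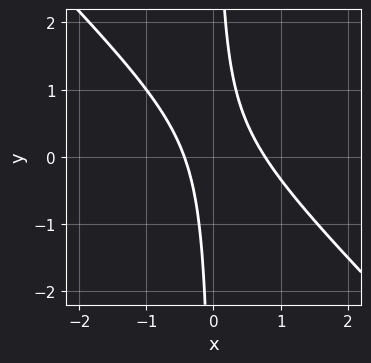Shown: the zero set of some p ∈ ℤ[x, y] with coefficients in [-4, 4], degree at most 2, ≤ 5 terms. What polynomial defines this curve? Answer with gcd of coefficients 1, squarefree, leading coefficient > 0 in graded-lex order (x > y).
First, the degree is 2 — the shape is more complex than any degree-1 curve.
Then, from the axis intercepts and sections: it misses every integer gridline on the y-axis.
Finally, solving for integer coefficients yields p as stated.

3*x^2 + 3*x*y - x - 1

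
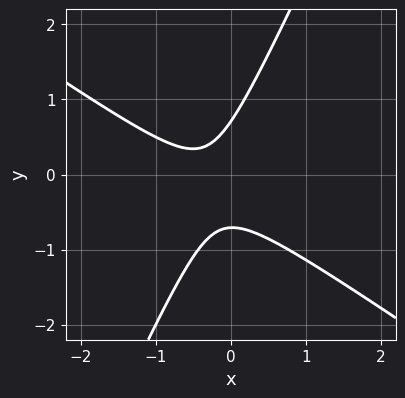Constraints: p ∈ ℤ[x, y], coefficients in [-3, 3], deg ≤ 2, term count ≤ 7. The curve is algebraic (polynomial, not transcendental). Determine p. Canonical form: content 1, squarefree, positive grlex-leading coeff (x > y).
3*x^2 + 3*x*y - 2*y^2 + 2*x + 1

First, degree: no degree-1 curve has this shape, so deg p = 2.
Then, observable constraints: the curve avoids every integer x-axis point in the box.
Finally, the integer polynomial consistent with all of this is the stated p.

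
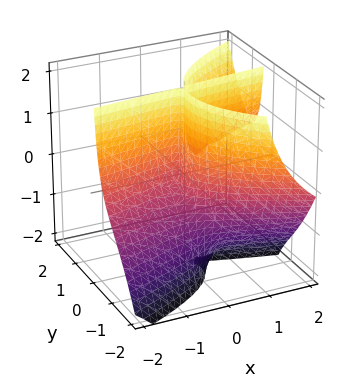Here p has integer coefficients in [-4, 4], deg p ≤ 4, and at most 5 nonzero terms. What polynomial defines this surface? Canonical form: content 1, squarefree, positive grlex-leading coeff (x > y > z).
3*x*y*z - 3*y^3 - x^2 + 3*x*y - 3*y^2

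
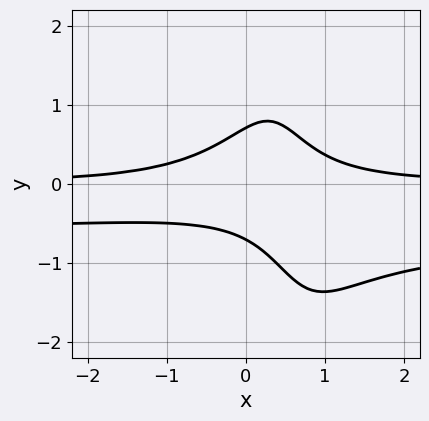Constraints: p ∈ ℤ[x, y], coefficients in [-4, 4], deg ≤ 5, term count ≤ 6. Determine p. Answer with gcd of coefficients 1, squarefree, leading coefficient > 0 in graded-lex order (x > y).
3*x^2*y^2 + 2*x^2*y - 3*x*y^2 + 2*y^2 - 1

First, degree: no degree-3 curve has this shape, so deg p = 4.
Next, against the integer gridlines: it misses every integer gridline on the x-axis.
Finally, the integer polynomial consistent with all of this is the stated p.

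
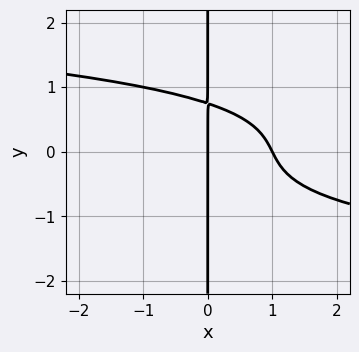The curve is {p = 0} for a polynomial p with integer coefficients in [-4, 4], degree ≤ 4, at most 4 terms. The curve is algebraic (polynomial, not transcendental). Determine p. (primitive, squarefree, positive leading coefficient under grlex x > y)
(a) The degree is 4 — a generic line meets the curve in up to 4 points.
(b) From the axis intercepts and sections: the visible y-axis segment lies entirely on the curve; the x-axis gridline crossings are at x ∈ {0, 1}.
(c) These observations pin down the coefficients.

3*x*y^3 + 2*x^2 + x*y - 2*x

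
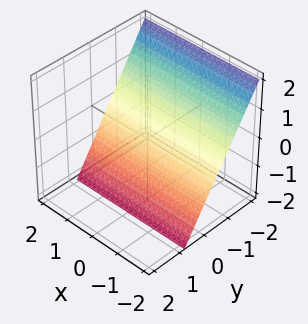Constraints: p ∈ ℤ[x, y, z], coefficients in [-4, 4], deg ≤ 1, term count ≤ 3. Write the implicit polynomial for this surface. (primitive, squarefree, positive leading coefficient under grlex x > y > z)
3*y + 2*z + 2

First, the degree is 1 — the surface is flat (a plane).
Then, checking where it meets the axes: no x-intercept at any integer in the box; one z-axis crossing is at z = -1.
Finally, fitting integer coefficients to these (and the overall shape) gives p.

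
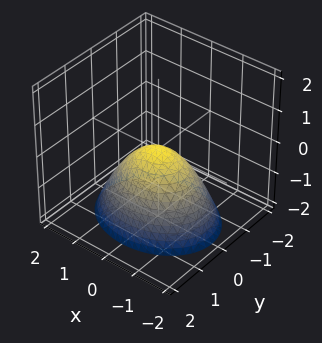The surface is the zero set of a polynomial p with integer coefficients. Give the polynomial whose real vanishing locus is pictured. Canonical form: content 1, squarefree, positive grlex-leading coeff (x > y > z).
1. The degree is 2 — a single bowl opening along one axis; a quadric.
2. Symmetries: it's symmetric under y → −y, forcing even powers of y; it's symmetric under x → −x, forcing even powers of x.
3. From the axis intercepts and sections: one z-axis crossing is at z = 0; it crosses the x-axis at the gridline x = 0.
4. These observations pin down the coefficients.

2*x^2 + 3*y^2 + 3*z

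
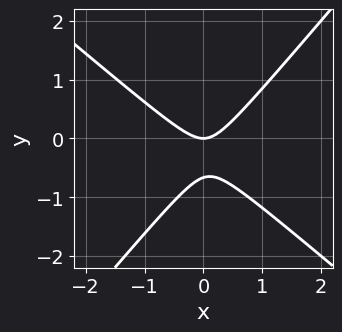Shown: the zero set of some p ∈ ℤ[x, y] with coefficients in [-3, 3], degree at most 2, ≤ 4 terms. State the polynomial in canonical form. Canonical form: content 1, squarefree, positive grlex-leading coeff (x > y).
First, the degree is 2 — a generic line meets the curve in up to 2 points.
Then, reading off the gridlines: one y-axis crossing is at y = 0; it meets the x-axis at x = 0 (among the integer gridlines).
Finally, the integer polynomial consistent with all of this is the stated p.

3*x^2 + x*y - 3*y^2 - 2*y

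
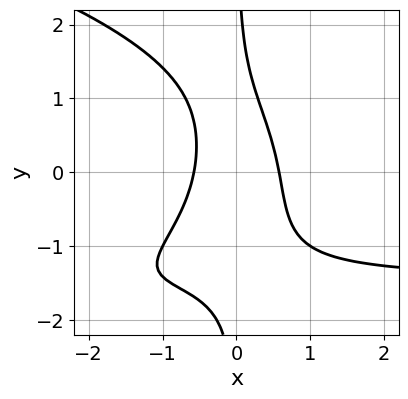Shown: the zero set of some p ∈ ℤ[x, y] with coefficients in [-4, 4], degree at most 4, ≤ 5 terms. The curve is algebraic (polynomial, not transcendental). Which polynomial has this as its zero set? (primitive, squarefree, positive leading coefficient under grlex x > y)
1. deg p = 4. No degree-3 curve has this shape.
2. From the axis intercepts and sections: the curve avoids every integer y-axis point in the box.
3. Assembling these constraints gives the stated polynomial.

x*y^3 + 2*x^2*y + x*y^2 + 3*x^2 - 1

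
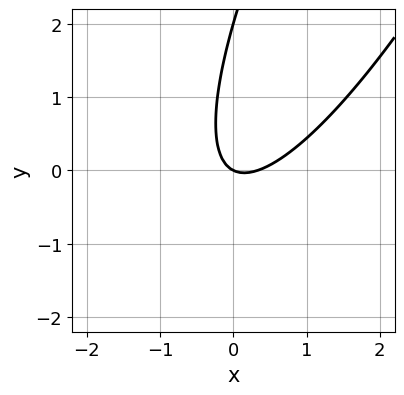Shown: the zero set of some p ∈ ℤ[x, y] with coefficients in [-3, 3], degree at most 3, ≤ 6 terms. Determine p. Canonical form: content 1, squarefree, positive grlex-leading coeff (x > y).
3*x^2 - 3*x*y + y^2 - x - 2*y

The degree is 2 — the shape is more complex than any degree-1 curve.
Against the integer gridlines: it meets the x-axis at x = 0 (among the integer gridlines); the y-axis gridline crossings are at y ∈ {0, 2}.
Assembling these constraints gives the stated polynomial.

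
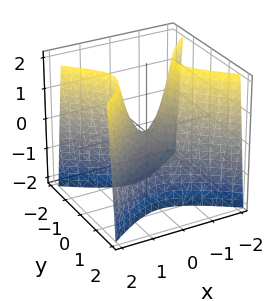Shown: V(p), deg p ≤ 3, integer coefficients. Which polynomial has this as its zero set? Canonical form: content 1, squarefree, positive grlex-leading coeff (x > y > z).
The degree is 2 — a hyperbolic paraboloid; a quadric.
Symmetries: the x ↦ −x reflection is a symmetry, so x appears only in even powers; mirror symmetry y ↦ −y ⇒ only even powers of y.
Checking where it meets the axes: it meets the y-axis at y = 0 (among the integer gridlines); it meets the x-axis at x = 0 (among the integer gridlines).
Fitting integer coefficients to these (and the overall shape) gives p.

2*x^2 - 3*y^2 - z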